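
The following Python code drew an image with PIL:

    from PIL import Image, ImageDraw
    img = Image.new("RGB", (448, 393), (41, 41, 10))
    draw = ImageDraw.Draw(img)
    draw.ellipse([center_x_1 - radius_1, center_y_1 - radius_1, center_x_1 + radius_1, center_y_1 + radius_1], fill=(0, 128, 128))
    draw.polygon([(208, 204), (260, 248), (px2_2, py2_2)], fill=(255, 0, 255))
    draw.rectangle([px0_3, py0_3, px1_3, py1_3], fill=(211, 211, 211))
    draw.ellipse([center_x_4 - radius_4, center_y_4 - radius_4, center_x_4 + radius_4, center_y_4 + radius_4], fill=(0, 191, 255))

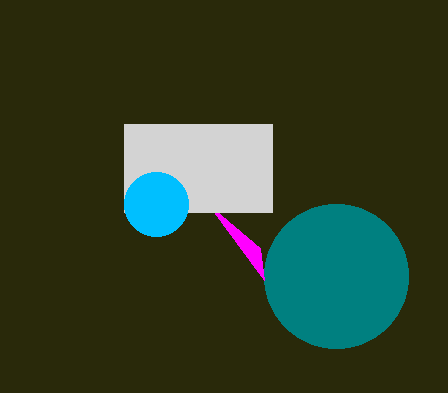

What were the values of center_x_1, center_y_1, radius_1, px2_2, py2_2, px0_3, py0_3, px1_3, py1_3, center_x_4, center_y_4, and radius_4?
center_x_1 = 336; center_y_1 = 276; radius_1 = 72; px2_2 = 264; py2_2 = 280; px0_3 = 124; py0_3 = 124; px1_3 = 272; py1_3 = 212; center_x_4 = 156; center_y_4 = 204; radius_4 = 32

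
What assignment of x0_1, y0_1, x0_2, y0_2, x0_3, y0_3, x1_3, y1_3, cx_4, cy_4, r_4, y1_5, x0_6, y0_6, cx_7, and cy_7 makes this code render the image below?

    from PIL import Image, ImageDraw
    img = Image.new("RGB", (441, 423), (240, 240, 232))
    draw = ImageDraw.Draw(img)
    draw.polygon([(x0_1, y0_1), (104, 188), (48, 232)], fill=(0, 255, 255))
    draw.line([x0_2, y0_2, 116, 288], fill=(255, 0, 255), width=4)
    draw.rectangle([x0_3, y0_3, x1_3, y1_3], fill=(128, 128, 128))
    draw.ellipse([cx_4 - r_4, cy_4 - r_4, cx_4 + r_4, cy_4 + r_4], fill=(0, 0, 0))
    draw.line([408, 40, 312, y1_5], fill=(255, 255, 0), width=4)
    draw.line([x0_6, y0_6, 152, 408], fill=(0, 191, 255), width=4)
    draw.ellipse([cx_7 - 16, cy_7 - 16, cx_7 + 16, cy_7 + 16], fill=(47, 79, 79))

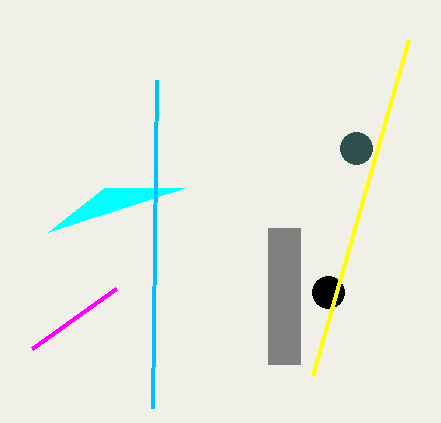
x0_1 = 184, y0_1 = 188, x0_2 = 32, y0_2 = 348, x0_3 = 268, y0_3 = 228, x1_3 = 300, y1_3 = 364, cx_4 = 328, cy_4 = 292, r_4 = 16, y1_5 = 376, x0_6 = 156, y0_6 = 80, cx_7 = 356, cy_7 = 148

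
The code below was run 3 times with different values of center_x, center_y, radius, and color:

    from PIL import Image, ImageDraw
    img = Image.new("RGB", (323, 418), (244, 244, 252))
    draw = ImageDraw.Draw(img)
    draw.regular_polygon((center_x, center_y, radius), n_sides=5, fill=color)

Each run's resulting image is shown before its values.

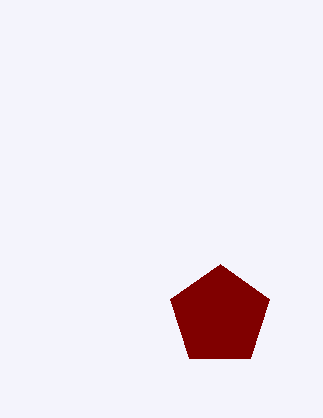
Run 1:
center_x = 220; center_y = 316; radius = 52; color = 'maroon'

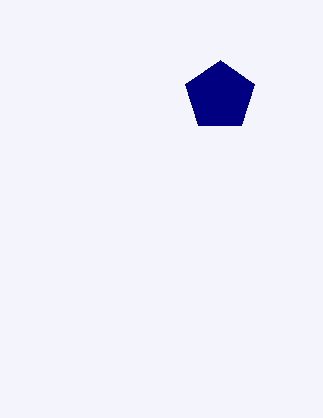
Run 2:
center_x = 220, center_y = 96, radius = 36, color = 'navy'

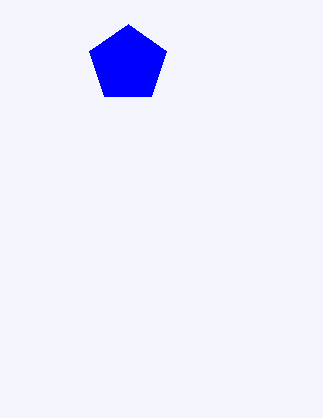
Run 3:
center_x = 128, center_y = 64, radius = 40, color = 'blue'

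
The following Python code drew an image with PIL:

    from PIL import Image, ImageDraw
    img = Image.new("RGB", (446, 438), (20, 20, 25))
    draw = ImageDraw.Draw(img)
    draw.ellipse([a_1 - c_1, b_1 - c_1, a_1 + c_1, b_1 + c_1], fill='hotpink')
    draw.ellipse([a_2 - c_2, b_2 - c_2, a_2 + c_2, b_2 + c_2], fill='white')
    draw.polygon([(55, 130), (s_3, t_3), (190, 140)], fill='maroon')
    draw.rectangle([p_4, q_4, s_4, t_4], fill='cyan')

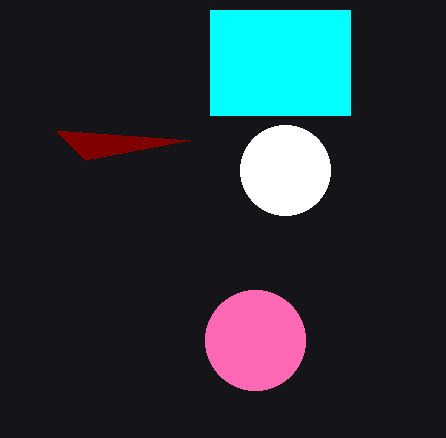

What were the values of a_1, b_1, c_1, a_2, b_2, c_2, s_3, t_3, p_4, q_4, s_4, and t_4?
a_1 = 255, b_1 = 340, c_1 = 50, a_2 = 285, b_2 = 170, c_2 = 45, s_3 = 85, t_3 = 160, p_4 = 210, q_4 = 10, s_4 = 350, t_4 = 115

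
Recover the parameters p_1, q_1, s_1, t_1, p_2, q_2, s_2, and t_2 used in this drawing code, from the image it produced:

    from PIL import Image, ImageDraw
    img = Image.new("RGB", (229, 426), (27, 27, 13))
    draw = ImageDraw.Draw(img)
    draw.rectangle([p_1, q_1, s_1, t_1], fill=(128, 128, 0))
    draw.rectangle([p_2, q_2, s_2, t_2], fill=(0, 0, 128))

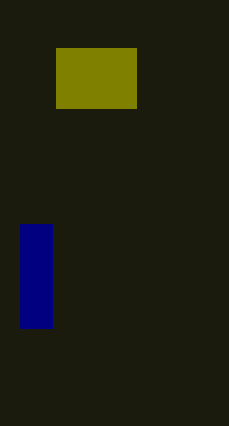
p_1 = 56; q_1 = 48; s_1 = 136; t_1 = 108; p_2 = 20; q_2 = 224; s_2 = 52; t_2 = 328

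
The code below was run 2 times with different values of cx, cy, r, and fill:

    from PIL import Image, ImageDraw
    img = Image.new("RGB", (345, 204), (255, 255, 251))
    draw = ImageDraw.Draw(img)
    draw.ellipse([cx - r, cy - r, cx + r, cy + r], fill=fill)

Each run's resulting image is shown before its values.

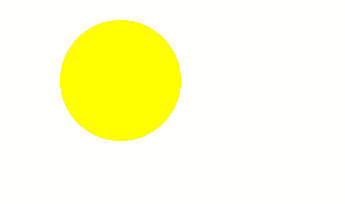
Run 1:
cx = 120
cy = 80
r = 60
fill = 'yellow'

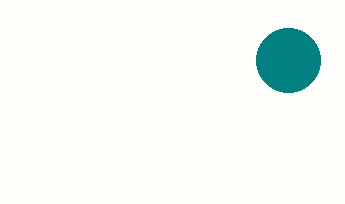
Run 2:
cx = 288, cy = 60, r = 32, fill = 'teal'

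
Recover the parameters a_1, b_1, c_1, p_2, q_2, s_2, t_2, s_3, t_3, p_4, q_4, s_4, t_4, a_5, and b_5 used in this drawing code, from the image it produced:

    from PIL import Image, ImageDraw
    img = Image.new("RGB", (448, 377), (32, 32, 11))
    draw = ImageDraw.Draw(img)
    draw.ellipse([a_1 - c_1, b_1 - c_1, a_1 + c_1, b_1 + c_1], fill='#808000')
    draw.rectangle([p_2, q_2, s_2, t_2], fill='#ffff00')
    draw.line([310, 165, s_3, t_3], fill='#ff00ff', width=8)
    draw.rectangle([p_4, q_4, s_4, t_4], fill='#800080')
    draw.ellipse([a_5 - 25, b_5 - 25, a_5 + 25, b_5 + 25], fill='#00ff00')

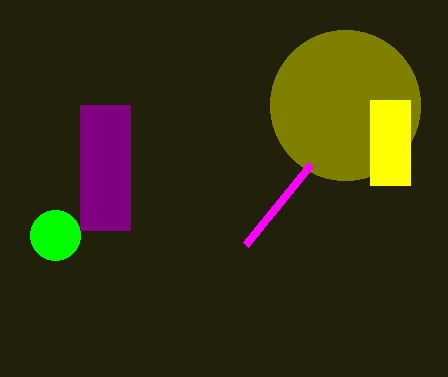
a_1 = 345, b_1 = 105, c_1 = 75, p_2 = 370, q_2 = 100, s_2 = 410, t_2 = 185, s_3 = 245, t_3 = 245, p_4 = 80, q_4 = 105, s_4 = 130, t_4 = 230, a_5 = 55, b_5 = 235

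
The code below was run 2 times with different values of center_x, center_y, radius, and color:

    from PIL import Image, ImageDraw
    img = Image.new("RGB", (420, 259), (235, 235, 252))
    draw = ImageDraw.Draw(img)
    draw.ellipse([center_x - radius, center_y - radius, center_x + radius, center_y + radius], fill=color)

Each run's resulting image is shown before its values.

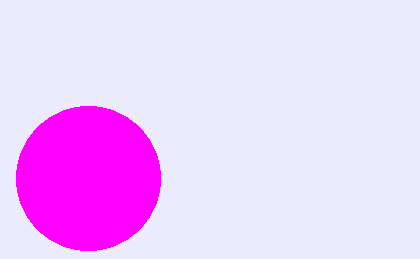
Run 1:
center_x = 88
center_y = 178
radius = 72
color = 'magenta'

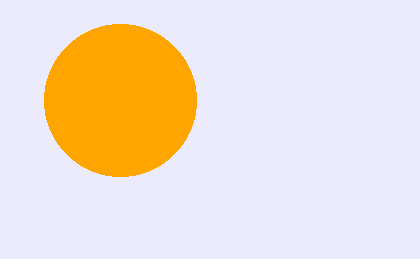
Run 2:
center_x = 120; center_y = 100; radius = 76; color = 'orange'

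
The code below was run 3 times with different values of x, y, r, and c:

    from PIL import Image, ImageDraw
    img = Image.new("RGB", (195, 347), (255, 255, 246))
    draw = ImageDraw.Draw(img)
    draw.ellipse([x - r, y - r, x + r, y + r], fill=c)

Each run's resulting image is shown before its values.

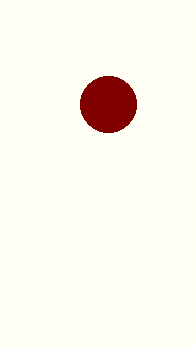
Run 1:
x = 108
y = 104
r = 28
c = 'maroon'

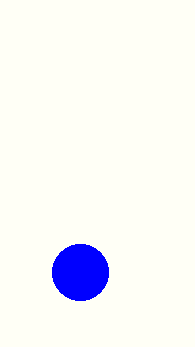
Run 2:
x = 80; y = 272; r = 28; c = 'blue'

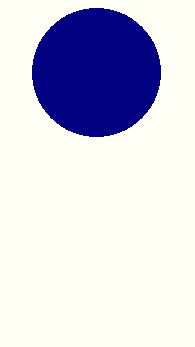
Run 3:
x = 96, y = 72, r = 64, c = 'navy'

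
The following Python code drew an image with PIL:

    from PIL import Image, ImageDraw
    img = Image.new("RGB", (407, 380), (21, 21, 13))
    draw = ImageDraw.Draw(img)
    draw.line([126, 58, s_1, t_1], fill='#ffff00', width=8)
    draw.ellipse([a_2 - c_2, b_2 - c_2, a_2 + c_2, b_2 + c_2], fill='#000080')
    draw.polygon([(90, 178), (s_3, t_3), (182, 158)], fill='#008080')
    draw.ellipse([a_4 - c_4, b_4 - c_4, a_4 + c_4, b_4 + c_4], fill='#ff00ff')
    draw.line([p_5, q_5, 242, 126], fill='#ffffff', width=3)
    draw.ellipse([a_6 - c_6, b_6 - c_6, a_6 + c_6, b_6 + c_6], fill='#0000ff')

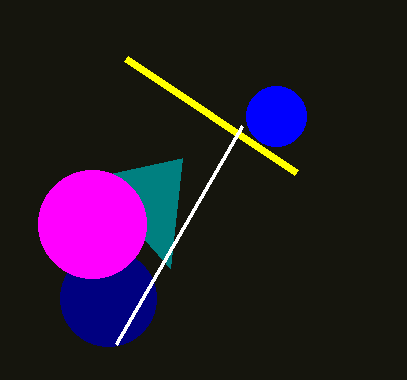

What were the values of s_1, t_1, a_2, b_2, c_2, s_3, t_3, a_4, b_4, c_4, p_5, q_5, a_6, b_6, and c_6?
s_1 = 296, t_1 = 172, a_2 = 108, b_2 = 298, c_2 = 48, s_3 = 170, t_3 = 268, a_4 = 92, b_4 = 224, c_4 = 54, p_5 = 116, q_5 = 344, a_6 = 276, b_6 = 116, c_6 = 30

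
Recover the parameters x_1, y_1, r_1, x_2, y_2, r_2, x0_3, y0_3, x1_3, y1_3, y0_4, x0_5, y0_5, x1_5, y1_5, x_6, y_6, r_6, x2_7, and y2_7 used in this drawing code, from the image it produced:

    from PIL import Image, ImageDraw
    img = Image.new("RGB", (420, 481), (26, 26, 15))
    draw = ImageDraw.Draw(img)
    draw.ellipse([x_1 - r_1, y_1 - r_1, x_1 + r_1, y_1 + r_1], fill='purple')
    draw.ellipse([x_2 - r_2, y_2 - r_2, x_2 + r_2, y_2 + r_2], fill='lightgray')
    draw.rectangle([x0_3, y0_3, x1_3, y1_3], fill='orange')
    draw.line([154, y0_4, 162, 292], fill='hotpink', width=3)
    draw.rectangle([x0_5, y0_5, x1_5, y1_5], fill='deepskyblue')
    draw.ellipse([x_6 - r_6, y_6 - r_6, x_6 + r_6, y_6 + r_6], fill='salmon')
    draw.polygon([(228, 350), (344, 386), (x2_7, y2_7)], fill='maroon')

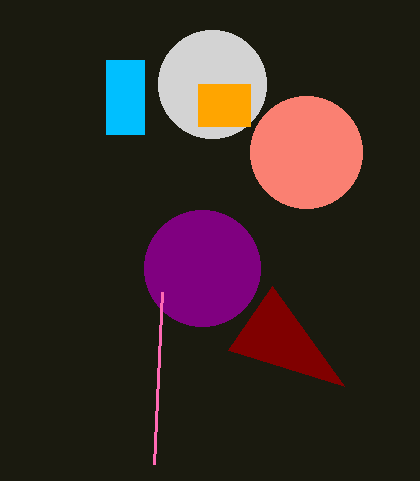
x_1 = 202, y_1 = 268, r_1 = 58, x_2 = 212, y_2 = 84, r_2 = 54, x0_3 = 198, y0_3 = 84, x1_3 = 250, y1_3 = 126, y0_4 = 464, x0_5 = 106, y0_5 = 60, x1_5 = 144, y1_5 = 134, x_6 = 306, y_6 = 152, r_6 = 56, x2_7 = 272, y2_7 = 286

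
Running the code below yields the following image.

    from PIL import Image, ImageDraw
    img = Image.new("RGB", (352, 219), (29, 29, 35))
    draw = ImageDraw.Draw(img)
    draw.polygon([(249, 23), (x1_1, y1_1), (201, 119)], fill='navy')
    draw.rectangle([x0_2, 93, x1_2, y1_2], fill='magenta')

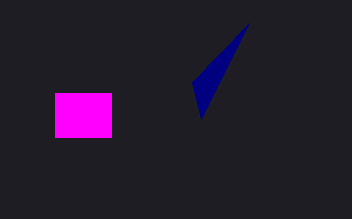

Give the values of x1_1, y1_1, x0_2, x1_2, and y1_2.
x1_1 = 192
y1_1 = 82
x0_2 = 55
x1_2 = 111
y1_2 = 137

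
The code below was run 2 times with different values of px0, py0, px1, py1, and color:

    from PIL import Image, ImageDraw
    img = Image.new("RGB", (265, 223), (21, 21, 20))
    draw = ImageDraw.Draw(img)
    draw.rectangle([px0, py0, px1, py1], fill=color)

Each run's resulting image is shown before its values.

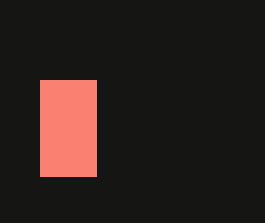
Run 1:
px0 = 40; py0 = 80; px1 = 96; py1 = 176; color = 'salmon'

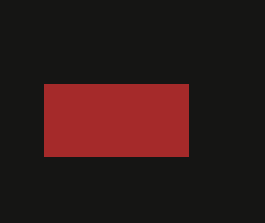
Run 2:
px0 = 44
py0 = 84
px1 = 188
py1 = 156
color = 'brown'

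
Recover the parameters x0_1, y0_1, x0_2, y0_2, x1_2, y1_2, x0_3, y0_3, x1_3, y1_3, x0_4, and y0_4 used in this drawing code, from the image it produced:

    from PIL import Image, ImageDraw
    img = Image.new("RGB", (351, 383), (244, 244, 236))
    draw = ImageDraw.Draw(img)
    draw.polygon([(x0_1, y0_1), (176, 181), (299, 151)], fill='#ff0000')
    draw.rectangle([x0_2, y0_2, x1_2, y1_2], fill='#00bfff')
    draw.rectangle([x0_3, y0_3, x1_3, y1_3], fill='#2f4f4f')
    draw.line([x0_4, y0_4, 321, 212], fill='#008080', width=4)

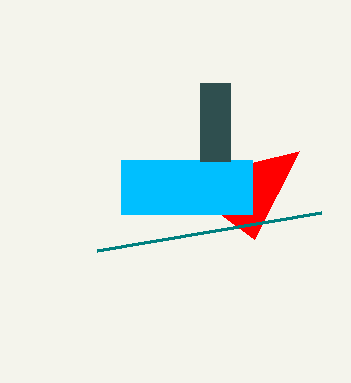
x0_1 = 254; y0_1 = 239; x0_2 = 121; y0_2 = 160; x1_2 = 252; y1_2 = 214; x0_3 = 200; y0_3 = 83; x1_3 = 230; y1_3 = 161; x0_4 = 97; y0_4 = 250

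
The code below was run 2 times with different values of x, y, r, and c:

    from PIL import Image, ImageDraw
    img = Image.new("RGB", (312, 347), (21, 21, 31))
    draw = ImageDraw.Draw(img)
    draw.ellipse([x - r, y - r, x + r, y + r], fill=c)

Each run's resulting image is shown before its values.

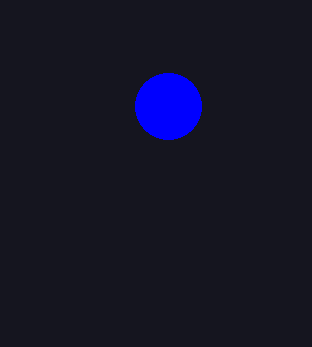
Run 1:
x = 168, y = 106, r = 33, c = 'blue'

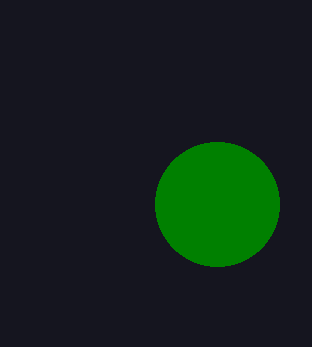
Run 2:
x = 217
y = 204
r = 62
c = 'green'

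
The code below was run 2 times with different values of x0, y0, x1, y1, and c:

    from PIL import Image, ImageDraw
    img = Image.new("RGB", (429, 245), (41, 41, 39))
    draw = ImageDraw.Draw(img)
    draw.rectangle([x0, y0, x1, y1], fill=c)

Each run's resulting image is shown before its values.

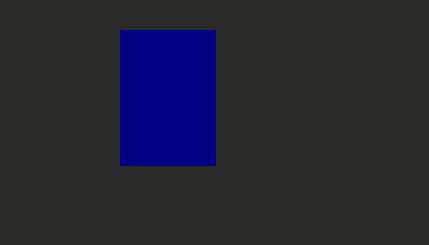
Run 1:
x0 = 120
y0 = 30
x1 = 215
y1 = 165
c = 'navy'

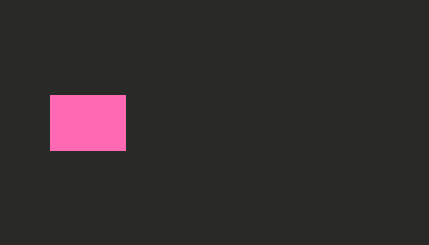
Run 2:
x0 = 50
y0 = 95
x1 = 125
y1 = 150
c = 'hotpink'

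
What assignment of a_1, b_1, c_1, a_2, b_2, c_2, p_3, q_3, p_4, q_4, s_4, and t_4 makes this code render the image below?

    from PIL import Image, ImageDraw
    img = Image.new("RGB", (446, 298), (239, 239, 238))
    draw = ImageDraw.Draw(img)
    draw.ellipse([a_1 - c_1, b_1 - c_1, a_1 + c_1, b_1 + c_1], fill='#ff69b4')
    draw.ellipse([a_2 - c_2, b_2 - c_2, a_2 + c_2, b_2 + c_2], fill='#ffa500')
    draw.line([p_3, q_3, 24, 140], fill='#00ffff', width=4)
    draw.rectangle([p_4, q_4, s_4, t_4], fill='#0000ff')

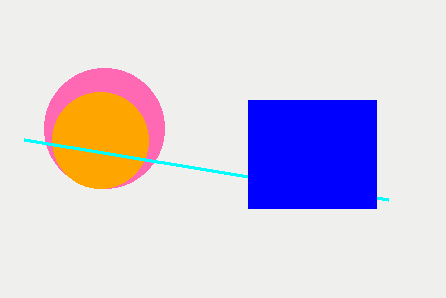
a_1 = 104; b_1 = 128; c_1 = 60; a_2 = 100; b_2 = 140; c_2 = 48; p_3 = 388; q_3 = 200; p_4 = 248; q_4 = 100; s_4 = 376; t_4 = 208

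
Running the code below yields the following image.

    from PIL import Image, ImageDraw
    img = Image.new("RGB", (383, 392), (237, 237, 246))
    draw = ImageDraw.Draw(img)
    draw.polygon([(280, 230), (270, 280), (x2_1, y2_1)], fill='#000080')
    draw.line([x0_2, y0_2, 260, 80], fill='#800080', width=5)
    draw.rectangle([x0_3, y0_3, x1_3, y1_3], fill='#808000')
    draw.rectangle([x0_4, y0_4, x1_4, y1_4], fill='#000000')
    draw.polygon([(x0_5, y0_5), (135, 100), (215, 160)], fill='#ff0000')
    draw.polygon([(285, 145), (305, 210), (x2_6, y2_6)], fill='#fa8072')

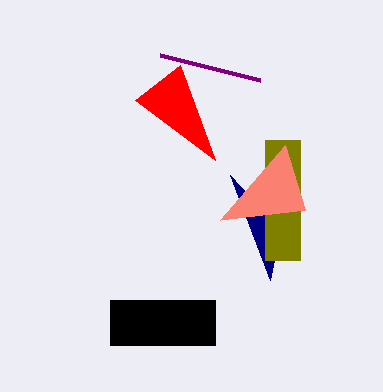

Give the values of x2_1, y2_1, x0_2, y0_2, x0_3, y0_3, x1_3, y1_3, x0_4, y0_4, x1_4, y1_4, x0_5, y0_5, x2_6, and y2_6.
x2_1 = 230, y2_1 = 175, x0_2 = 160, y0_2 = 55, x0_3 = 265, y0_3 = 140, x1_3 = 300, y1_3 = 260, x0_4 = 110, y0_4 = 300, x1_4 = 215, y1_4 = 345, x0_5 = 180, y0_5 = 65, x2_6 = 220, y2_6 = 220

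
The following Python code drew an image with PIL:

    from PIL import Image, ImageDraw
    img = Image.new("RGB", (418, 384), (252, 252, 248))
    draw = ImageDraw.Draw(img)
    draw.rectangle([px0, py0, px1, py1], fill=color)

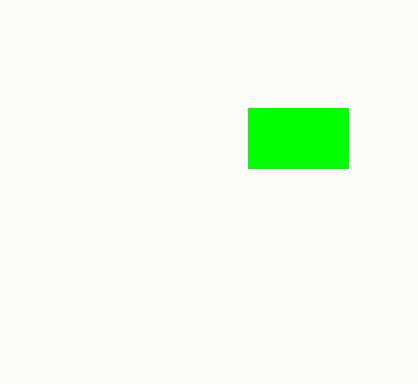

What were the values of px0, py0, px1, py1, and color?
px0 = 248, py0 = 108, px1 = 348, py1 = 168, color = 'lime'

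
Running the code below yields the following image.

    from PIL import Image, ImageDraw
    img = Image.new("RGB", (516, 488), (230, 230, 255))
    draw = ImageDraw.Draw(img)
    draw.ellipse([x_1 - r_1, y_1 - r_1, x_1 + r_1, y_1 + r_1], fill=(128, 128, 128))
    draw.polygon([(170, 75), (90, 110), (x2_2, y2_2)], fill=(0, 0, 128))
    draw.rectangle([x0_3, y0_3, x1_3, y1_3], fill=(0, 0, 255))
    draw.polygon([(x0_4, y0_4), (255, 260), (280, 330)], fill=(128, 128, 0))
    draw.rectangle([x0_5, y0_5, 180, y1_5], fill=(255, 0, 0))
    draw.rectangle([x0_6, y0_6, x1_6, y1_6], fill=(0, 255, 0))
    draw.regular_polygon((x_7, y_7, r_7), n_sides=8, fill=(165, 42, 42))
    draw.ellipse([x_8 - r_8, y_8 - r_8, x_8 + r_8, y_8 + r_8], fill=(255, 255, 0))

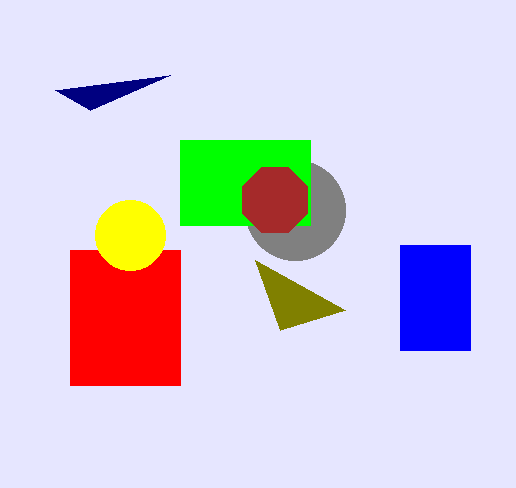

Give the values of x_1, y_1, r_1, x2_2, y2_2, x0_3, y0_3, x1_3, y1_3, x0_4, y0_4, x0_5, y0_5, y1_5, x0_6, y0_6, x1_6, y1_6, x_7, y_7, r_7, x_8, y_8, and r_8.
x_1 = 295
y_1 = 210
r_1 = 50
x2_2 = 55
y2_2 = 90
x0_3 = 400
y0_3 = 245
x1_3 = 470
y1_3 = 350
x0_4 = 345
y0_4 = 310
x0_5 = 70
y0_5 = 250
y1_5 = 385
x0_6 = 180
y0_6 = 140
x1_6 = 310
y1_6 = 225
x_7 = 275
y_7 = 200
r_7 = 35
x_8 = 130
y_8 = 235
r_8 = 35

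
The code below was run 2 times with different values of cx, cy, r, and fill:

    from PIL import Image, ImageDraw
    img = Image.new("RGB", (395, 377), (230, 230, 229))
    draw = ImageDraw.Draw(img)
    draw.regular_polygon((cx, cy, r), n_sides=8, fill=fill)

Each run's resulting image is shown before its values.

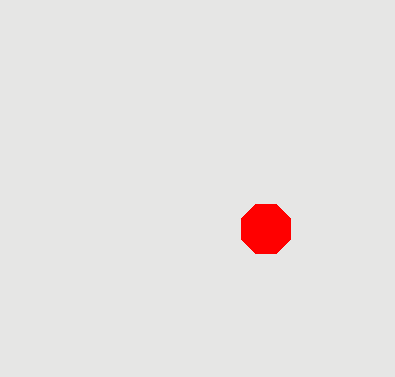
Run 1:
cx = 266; cy = 229; r = 27; fill = 'red'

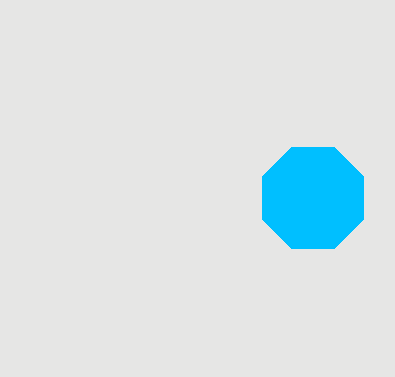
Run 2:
cx = 313
cy = 198
r = 55
fill = 'deepskyblue'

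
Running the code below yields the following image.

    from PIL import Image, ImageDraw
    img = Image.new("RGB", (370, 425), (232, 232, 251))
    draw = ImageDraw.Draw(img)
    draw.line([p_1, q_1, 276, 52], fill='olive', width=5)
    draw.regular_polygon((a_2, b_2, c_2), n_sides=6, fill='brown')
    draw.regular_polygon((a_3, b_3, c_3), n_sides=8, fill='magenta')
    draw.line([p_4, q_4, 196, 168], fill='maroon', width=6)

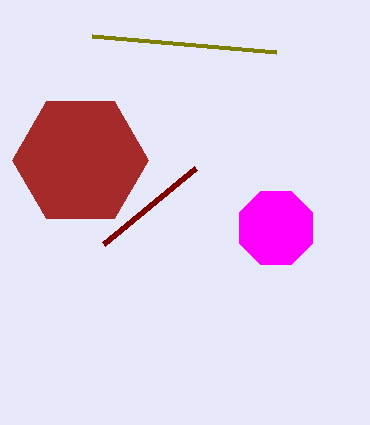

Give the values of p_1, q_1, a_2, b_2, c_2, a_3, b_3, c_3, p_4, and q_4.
p_1 = 92; q_1 = 36; a_2 = 80; b_2 = 160; c_2 = 68; a_3 = 276; b_3 = 228; c_3 = 40; p_4 = 104; q_4 = 244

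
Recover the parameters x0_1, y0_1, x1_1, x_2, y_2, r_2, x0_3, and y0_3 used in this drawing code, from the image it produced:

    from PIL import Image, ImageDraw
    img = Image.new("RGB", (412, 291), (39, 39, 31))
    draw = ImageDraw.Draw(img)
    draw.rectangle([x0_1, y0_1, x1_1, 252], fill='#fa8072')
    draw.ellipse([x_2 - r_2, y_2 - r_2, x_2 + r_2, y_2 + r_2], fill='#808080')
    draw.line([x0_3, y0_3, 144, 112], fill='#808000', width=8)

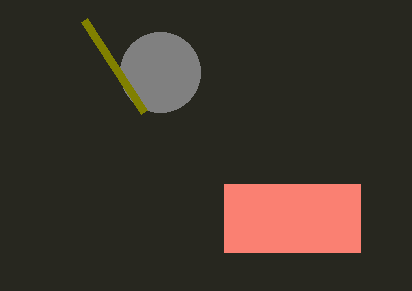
x0_1 = 224, y0_1 = 184, x1_1 = 360, x_2 = 160, y_2 = 72, r_2 = 40, x0_3 = 84, y0_3 = 20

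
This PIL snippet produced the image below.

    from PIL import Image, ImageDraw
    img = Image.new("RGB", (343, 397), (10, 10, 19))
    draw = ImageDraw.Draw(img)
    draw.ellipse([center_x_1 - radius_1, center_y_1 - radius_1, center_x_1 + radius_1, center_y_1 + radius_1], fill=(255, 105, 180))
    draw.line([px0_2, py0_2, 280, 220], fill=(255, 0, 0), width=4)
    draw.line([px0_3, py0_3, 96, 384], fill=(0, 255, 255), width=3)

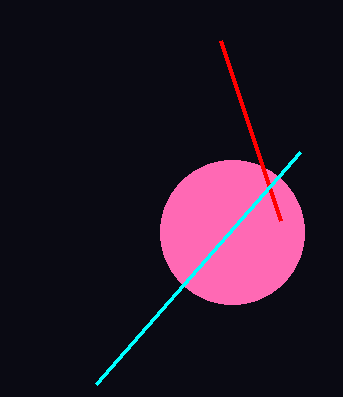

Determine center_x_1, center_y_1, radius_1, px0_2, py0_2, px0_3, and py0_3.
center_x_1 = 232; center_y_1 = 232; radius_1 = 72; px0_2 = 220; py0_2 = 40; px0_3 = 300; py0_3 = 152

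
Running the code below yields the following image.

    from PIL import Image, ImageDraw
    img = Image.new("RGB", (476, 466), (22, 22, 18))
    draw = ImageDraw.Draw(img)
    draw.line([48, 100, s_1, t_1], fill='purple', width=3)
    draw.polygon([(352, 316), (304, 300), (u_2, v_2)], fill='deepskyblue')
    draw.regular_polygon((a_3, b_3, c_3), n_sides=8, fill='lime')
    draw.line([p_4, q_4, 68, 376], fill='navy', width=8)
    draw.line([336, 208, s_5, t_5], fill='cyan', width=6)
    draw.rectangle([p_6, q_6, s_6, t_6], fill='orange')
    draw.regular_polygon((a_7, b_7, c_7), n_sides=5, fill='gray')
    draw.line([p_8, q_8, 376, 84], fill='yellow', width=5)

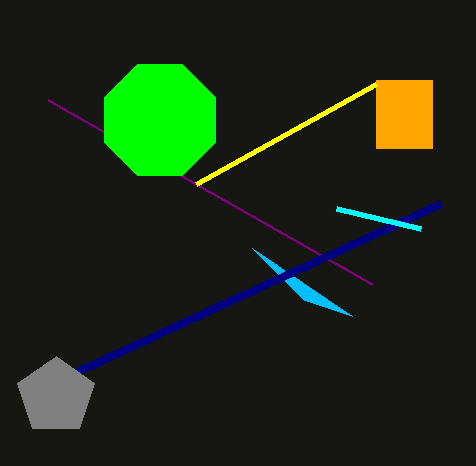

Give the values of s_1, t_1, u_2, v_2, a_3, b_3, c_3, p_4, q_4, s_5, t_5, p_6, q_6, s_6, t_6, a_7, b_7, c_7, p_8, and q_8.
s_1 = 372, t_1 = 284, u_2 = 252, v_2 = 248, a_3 = 160, b_3 = 120, c_3 = 60, p_4 = 440, q_4 = 204, s_5 = 420, t_5 = 228, p_6 = 376, q_6 = 80, s_6 = 432, t_6 = 148, a_7 = 56, b_7 = 396, c_7 = 40, p_8 = 196, q_8 = 184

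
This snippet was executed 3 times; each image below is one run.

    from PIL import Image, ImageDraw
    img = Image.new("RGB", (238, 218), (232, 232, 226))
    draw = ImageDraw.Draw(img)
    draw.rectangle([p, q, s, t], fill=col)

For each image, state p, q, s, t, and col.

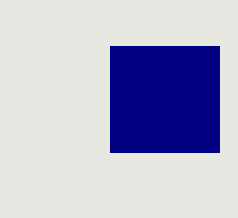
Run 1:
p = 110, q = 46, s = 219, t = 152, col = 'navy'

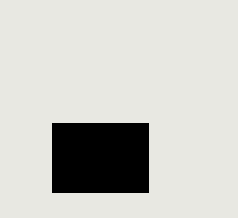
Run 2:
p = 52
q = 123
s = 148
t = 192
col = 'black'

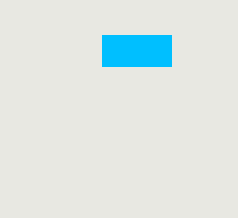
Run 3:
p = 102
q = 35
s = 171
t = 66
col = 'deepskyblue'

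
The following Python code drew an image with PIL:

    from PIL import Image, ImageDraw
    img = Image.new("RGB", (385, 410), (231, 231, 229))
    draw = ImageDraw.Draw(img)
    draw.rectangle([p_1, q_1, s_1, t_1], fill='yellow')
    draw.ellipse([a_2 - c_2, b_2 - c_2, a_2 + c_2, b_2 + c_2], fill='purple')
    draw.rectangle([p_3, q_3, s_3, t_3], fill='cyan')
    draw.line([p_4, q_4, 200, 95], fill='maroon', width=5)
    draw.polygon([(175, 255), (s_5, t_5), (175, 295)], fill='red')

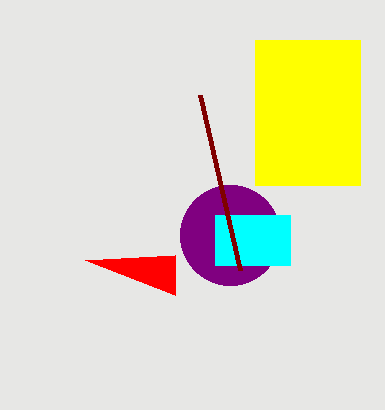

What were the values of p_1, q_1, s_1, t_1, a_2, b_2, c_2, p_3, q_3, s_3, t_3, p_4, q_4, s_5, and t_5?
p_1 = 255; q_1 = 40; s_1 = 360; t_1 = 185; a_2 = 230; b_2 = 235; c_2 = 50; p_3 = 215; q_3 = 215; s_3 = 290; t_3 = 265; p_4 = 240; q_4 = 270; s_5 = 85; t_5 = 260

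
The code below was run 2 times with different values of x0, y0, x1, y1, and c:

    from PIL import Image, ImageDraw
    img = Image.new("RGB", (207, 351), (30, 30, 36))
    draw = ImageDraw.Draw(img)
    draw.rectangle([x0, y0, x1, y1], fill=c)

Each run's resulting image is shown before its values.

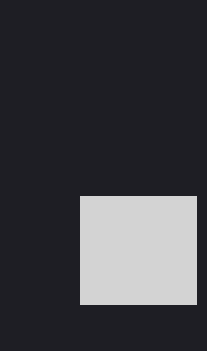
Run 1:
x0 = 80
y0 = 196
x1 = 196
y1 = 304
c = 'lightgray'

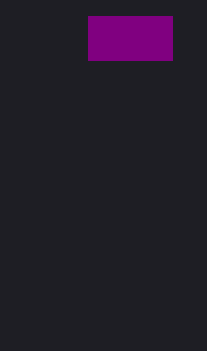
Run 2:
x0 = 88, y0 = 16, x1 = 172, y1 = 60, c = 'purple'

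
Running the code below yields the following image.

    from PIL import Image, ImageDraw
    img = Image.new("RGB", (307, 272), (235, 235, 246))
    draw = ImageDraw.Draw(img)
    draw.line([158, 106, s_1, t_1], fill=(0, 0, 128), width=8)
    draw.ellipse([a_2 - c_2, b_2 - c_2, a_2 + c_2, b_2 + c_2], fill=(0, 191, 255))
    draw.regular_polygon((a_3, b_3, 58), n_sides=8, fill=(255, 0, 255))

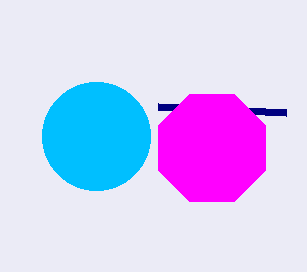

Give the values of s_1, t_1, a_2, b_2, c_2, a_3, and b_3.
s_1 = 286; t_1 = 112; a_2 = 96; b_2 = 136; c_2 = 54; a_3 = 212; b_3 = 148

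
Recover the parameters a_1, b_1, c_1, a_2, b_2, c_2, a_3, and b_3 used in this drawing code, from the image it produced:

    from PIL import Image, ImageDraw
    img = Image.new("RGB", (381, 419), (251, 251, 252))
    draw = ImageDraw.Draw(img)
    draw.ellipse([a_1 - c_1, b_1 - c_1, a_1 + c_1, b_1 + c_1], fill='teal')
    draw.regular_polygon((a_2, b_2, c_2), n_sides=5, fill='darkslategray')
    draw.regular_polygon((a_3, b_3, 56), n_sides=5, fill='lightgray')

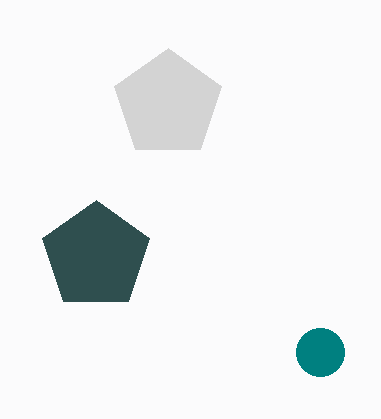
a_1 = 320, b_1 = 352, c_1 = 24, a_2 = 96, b_2 = 256, c_2 = 56, a_3 = 168, b_3 = 104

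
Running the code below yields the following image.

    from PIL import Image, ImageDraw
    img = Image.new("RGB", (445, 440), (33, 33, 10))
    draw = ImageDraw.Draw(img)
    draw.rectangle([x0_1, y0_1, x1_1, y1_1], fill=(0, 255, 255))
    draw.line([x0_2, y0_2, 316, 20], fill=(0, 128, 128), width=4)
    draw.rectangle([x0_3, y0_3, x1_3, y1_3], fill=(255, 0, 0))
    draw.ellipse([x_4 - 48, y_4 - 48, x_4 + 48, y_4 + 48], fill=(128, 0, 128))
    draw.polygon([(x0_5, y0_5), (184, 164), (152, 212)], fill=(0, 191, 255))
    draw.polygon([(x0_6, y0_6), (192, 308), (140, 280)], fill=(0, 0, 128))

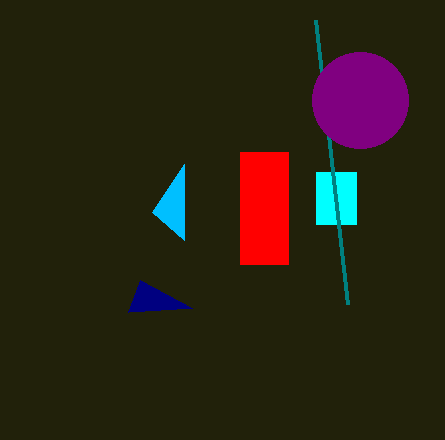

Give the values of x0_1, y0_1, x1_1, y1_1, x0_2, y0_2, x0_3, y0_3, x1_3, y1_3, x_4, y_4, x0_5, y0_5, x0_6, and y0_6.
x0_1 = 316, y0_1 = 172, x1_1 = 356, y1_1 = 224, x0_2 = 348, y0_2 = 304, x0_3 = 240, y0_3 = 152, x1_3 = 288, y1_3 = 264, x_4 = 360, y_4 = 100, x0_5 = 184, y0_5 = 240, x0_6 = 128, y0_6 = 312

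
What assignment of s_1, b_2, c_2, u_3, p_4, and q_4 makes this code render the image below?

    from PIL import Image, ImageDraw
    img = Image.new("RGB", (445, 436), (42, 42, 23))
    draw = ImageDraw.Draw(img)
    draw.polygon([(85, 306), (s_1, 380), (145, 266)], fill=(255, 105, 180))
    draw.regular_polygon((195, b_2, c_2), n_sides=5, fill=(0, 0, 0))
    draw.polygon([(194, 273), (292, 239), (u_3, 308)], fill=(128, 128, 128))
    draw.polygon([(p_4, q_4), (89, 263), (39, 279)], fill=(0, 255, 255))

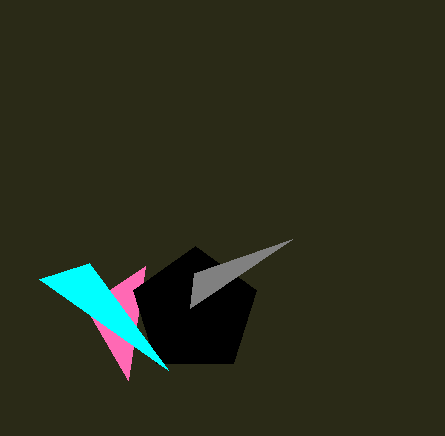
s_1 = 128, b_2 = 311, c_2 = 65, u_3 = 190, p_4 = 168, q_4 = 370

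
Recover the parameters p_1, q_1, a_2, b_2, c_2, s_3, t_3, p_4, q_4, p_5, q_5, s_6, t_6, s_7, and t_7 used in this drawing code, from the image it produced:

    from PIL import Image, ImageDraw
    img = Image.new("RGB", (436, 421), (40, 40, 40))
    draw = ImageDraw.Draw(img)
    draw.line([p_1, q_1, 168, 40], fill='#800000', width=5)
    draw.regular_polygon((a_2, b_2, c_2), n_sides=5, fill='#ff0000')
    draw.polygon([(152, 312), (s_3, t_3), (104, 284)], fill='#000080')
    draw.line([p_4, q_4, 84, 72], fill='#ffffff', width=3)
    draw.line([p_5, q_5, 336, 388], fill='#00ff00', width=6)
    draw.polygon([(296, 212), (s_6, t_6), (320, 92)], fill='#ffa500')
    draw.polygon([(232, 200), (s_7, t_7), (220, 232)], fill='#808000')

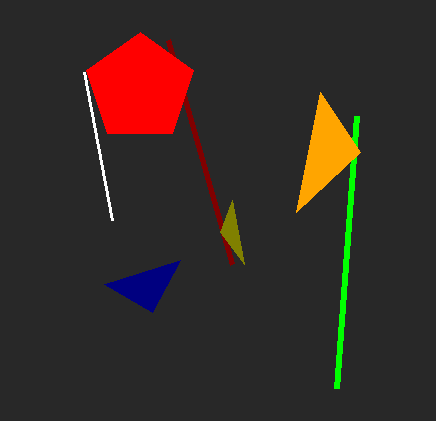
p_1 = 232; q_1 = 264; a_2 = 140; b_2 = 88; c_2 = 56; s_3 = 180; t_3 = 260; p_4 = 112; q_4 = 220; p_5 = 356; q_5 = 116; s_6 = 360; t_6 = 152; s_7 = 244; t_7 = 264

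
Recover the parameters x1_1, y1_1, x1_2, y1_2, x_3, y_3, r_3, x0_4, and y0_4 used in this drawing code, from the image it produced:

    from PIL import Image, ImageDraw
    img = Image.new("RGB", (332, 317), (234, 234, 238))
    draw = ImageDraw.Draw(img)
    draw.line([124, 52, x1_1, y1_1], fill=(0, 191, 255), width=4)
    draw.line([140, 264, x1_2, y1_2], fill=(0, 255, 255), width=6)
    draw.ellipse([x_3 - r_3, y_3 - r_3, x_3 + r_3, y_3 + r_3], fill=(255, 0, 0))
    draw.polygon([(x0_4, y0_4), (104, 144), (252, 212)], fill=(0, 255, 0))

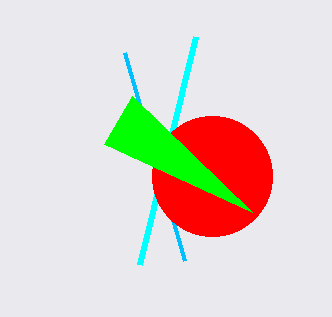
x1_1 = 184, y1_1 = 260, x1_2 = 196, y1_2 = 36, x_3 = 212, y_3 = 176, r_3 = 60, x0_4 = 132, y0_4 = 96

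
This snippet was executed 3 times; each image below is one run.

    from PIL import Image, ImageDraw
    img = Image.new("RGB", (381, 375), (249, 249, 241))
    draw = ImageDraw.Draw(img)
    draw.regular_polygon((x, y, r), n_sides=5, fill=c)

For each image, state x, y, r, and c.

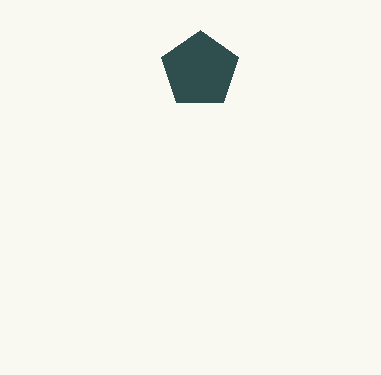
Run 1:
x = 200; y = 70; r = 40; c = 'darkslategray'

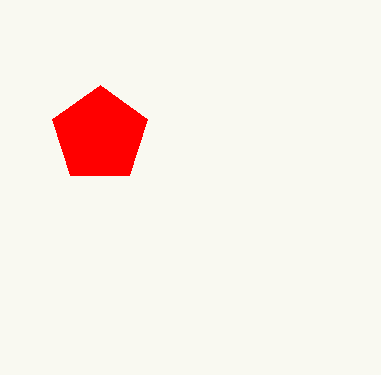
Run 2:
x = 100
y = 135
r = 50
c = 'red'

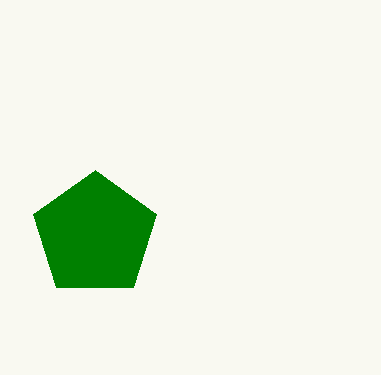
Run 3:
x = 95; y = 235; r = 65; c = 'green'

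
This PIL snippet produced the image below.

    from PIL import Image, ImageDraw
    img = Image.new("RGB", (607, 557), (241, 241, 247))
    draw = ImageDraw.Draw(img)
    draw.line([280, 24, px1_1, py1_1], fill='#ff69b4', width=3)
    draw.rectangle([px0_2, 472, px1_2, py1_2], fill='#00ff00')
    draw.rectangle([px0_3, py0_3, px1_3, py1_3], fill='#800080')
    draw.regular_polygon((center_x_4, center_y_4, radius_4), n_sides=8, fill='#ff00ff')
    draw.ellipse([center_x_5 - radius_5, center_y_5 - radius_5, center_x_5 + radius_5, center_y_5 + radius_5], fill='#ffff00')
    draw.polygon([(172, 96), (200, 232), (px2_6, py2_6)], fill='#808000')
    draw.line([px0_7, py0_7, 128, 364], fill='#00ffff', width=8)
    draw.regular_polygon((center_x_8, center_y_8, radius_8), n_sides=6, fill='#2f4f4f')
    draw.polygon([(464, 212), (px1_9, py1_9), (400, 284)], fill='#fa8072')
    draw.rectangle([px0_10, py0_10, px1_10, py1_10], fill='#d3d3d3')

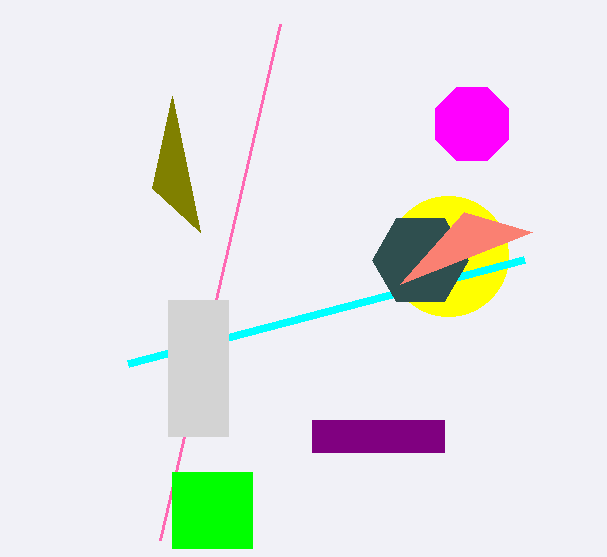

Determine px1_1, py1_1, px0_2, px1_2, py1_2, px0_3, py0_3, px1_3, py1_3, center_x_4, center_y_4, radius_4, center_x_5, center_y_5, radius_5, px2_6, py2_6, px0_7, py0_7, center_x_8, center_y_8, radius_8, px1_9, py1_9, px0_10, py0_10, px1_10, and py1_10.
px1_1 = 160; py1_1 = 540; px0_2 = 172; px1_2 = 252; py1_2 = 548; px0_3 = 312; py0_3 = 420; px1_3 = 444; py1_3 = 452; center_x_4 = 472; center_y_4 = 124; radius_4 = 40; center_x_5 = 448; center_y_5 = 256; radius_5 = 60; px2_6 = 152; py2_6 = 188; px0_7 = 524; py0_7 = 260; center_x_8 = 420; center_y_8 = 260; radius_8 = 48; px1_9 = 532; py1_9 = 232; px0_10 = 168; py0_10 = 300; px1_10 = 228; py1_10 = 436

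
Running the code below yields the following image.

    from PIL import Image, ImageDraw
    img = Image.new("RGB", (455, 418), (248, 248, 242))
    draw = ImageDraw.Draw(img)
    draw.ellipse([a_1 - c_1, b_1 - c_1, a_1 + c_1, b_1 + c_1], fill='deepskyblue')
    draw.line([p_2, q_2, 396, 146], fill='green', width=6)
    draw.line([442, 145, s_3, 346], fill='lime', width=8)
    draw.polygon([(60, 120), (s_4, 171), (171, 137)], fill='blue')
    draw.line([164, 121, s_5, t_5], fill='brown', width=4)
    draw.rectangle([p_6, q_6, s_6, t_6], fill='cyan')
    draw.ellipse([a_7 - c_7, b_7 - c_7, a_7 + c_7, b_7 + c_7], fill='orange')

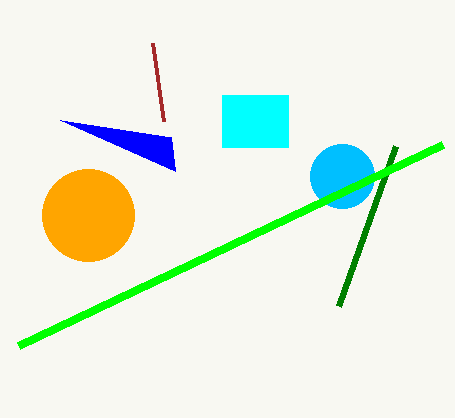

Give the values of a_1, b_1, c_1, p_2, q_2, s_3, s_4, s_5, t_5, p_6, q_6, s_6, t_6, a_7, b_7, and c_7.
a_1 = 342
b_1 = 176
c_1 = 32
p_2 = 339
q_2 = 306
s_3 = 18
s_4 = 175
s_5 = 153
t_5 = 43
p_6 = 222
q_6 = 95
s_6 = 288
t_6 = 147
a_7 = 88
b_7 = 215
c_7 = 46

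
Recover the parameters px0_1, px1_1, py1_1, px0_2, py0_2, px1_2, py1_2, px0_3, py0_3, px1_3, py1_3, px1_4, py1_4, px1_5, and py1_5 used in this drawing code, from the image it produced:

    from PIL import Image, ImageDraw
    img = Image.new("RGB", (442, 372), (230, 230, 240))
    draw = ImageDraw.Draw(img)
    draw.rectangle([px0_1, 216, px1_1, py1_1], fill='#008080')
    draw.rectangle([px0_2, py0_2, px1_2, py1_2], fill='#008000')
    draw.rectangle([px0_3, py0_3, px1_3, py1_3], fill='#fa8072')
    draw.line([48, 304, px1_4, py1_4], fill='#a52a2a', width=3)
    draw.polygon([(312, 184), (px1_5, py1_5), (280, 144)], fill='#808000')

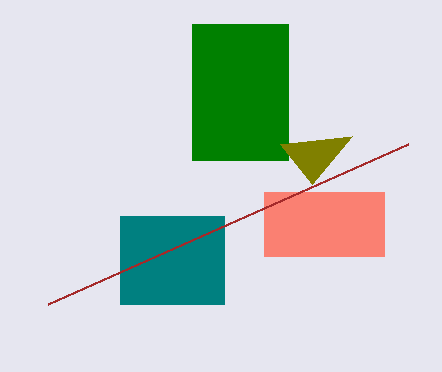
px0_1 = 120, px1_1 = 224, py1_1 = 304, px0_2 = 192, py0_2 = 24, px1_2 = 288, py1_2 = 160, px0_3 = 264, py0_3 = 192, px1_3 = 384, py1_3 = 256, px1_4 = 408, py1_4 = 144, px1_5 = 352, py1_5 = 136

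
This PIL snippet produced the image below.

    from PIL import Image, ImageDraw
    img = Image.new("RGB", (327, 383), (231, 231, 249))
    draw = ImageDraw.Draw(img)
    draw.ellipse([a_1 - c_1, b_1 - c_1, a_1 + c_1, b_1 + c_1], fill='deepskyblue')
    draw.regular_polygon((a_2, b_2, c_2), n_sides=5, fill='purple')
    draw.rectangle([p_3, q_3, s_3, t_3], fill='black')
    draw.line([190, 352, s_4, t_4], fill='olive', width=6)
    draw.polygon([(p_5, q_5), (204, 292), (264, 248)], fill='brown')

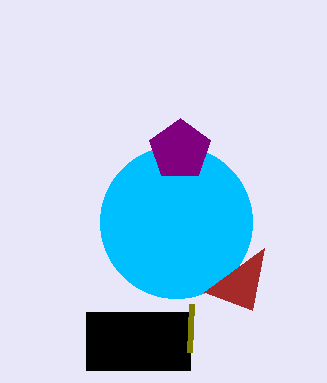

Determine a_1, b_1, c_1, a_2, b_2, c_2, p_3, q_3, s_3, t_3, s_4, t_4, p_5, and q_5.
a_1 = 176; b_1 = 222; c_1 = 76; a_2 = 180; b_2 = 150; c_2 = 32; p_3 = 86; q_3 = 312; s_3 = 190; t_3 = 370; s_4 = 192; t_4 = 304; p_5 = 252; q_5 = 310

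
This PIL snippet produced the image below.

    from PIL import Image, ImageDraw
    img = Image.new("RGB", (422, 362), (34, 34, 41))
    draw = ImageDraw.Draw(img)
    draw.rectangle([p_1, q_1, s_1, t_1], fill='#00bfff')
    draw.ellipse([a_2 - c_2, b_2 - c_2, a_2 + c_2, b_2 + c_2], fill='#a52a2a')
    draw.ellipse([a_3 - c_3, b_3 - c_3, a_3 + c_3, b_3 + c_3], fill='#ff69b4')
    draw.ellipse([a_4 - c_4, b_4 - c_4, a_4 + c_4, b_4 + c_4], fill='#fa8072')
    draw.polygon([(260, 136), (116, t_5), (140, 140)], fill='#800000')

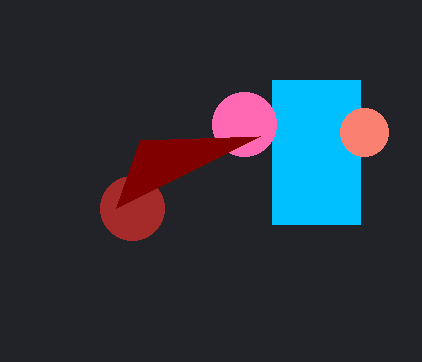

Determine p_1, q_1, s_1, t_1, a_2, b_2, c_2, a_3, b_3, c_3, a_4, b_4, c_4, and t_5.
p_1 = 272, q_1 = 80, s_1 = 360, t_1 = 224, a_2 = 132, b_2 = 208, c_2 = 32, a_3 = 244, b_3 = 124, c_3 = 32, a_4 = 364, b_4 = 132, c_4 = 24, t_5 = 208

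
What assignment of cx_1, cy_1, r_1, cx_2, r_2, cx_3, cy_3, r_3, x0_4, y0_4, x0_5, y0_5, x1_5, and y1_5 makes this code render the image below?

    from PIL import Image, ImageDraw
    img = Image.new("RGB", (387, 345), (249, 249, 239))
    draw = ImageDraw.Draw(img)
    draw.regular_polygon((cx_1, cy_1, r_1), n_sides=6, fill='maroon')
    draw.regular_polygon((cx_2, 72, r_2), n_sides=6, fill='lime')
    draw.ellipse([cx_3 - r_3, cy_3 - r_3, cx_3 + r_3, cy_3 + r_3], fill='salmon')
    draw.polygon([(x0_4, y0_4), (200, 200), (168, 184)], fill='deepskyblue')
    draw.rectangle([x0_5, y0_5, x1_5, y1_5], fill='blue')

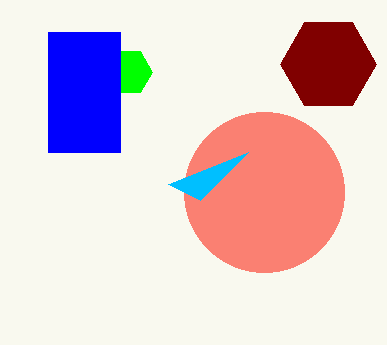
cx_1 = 328, cy_1 = 64, r_1 = 48, cx_2 = 128, r_2 = 24, cx_3 = 264, cy_3 = 192, r_3 = 80, x0_4 = 248, y0_4 = 152, x0_5 = 48, y0_5 = 32, x1_5 = 120, y1_5 = 152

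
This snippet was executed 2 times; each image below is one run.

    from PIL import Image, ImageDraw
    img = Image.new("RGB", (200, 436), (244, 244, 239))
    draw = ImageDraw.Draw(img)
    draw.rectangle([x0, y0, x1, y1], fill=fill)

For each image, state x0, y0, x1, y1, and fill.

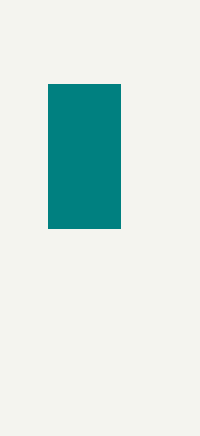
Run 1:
x0 = 48
y0 = 84
x1 = 120
y1 = 228
fill = 'teal'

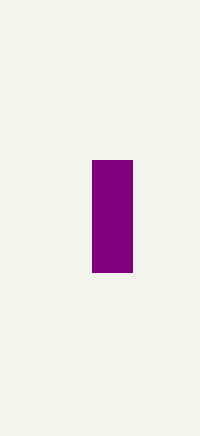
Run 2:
x0 = 92; y0 = 160; x1 = 132; y1 = 272; fill = 'purple'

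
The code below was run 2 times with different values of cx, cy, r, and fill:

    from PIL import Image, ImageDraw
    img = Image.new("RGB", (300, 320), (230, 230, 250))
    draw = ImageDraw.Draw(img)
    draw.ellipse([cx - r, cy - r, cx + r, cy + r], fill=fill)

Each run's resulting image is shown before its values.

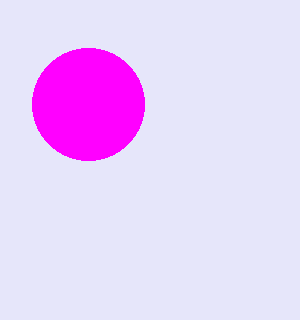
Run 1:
cx = 88
cy = 104
r = 56
fill = 'magenta'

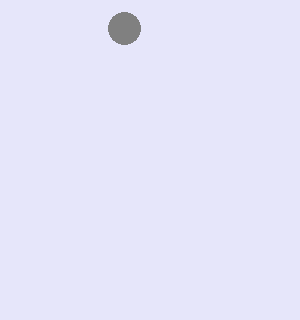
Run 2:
cx = 124
cy = 28
r = 16
fill = 'gray'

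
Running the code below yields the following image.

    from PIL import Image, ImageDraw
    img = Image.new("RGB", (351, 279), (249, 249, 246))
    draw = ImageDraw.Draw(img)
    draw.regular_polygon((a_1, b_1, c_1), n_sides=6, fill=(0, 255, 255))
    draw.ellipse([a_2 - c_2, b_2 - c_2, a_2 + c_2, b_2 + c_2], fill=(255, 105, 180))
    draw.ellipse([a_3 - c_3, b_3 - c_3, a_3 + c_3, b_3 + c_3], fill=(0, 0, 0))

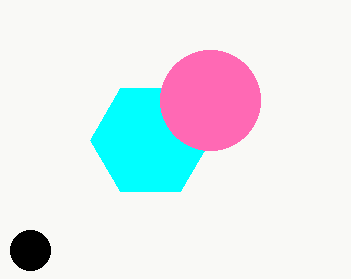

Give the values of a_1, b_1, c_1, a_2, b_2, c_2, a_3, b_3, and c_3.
a_1 = 150, b_1 = 140, c_1 = 60, a_2 = 210, b_2 = 100, c_2 = 50, a_3 = 30, b_3 = 250, c_3 = 20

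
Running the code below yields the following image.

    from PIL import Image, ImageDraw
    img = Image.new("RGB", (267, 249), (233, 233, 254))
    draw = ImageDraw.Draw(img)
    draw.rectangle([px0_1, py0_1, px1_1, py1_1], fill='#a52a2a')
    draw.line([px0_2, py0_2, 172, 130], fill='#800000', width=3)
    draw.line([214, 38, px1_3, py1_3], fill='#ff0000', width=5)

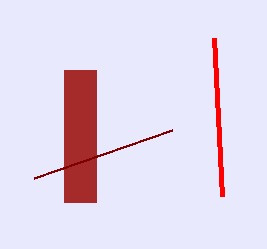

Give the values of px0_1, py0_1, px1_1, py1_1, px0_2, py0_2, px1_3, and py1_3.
px0_1 = 64
py0_1 = 70
px1_1 = 96
py1_1 = 202
px0_2 = 34
py0_2 = 178
px1_3 = 222
py1_3 = 196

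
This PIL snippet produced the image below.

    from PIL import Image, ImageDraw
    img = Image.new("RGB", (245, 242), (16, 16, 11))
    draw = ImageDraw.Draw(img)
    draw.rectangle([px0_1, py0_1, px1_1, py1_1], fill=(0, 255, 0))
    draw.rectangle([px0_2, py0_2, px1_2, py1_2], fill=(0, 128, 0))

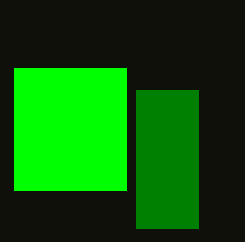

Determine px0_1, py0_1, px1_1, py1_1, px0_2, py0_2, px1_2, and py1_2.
px0_1 = 14; py0_1 = 68; px1_1 = 126; py1_1 = 190; px0_2 = 136; py0_2 = 90; px1_2 = 198; py1_2 = 228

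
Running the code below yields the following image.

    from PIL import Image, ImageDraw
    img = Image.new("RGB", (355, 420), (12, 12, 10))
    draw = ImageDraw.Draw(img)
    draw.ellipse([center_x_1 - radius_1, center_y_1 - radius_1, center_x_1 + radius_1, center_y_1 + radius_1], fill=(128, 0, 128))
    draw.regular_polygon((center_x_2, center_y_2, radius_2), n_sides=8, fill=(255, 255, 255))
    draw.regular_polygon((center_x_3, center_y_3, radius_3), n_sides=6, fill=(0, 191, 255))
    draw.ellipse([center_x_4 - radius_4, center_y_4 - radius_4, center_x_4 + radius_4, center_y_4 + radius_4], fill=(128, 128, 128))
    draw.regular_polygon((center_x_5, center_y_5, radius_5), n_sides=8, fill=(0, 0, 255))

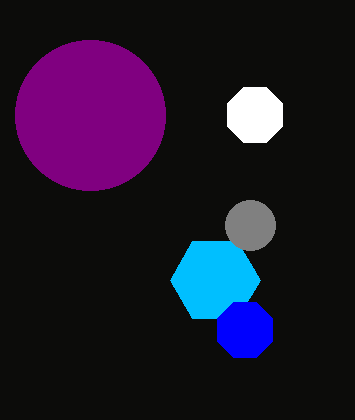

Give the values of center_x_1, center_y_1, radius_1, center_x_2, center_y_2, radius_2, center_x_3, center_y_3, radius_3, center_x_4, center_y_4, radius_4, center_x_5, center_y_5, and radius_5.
center_x_1 = 90, center_y_1 = 115, radius_1 = 75, center_x_2 = 255, center_y_2 = 115, radius_2 = 30, center_x_3 = 215, center_y_3 = 280, radius_3 = 45, center_x_4 = 250, center_y_4 = 225, radius_4 = 25, center_x_5 = 245, center_y_5 = 330, radius_5 = 30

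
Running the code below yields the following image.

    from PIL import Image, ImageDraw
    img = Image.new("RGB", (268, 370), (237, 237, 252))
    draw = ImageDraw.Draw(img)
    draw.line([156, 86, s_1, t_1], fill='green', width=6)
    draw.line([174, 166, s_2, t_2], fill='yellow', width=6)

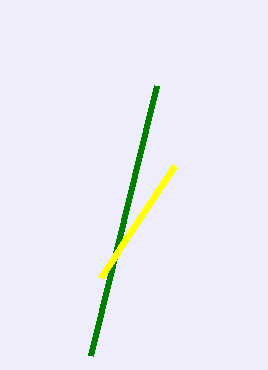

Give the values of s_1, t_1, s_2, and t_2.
s_1 = 90; t_1 = 356; s_2 = 100; t_2 = 278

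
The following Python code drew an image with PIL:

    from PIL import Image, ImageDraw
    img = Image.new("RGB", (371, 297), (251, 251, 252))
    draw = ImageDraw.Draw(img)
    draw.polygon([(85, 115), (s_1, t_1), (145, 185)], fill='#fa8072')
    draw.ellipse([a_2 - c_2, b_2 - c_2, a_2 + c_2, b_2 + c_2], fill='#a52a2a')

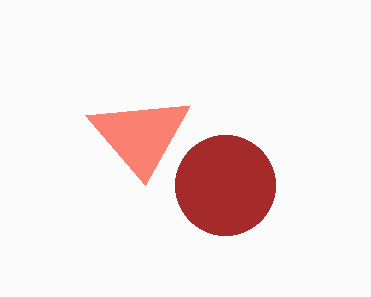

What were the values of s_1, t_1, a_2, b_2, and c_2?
s_1 = 190
t_1 = 105
a_2 = 225
b_2 = 185
c_2 = 50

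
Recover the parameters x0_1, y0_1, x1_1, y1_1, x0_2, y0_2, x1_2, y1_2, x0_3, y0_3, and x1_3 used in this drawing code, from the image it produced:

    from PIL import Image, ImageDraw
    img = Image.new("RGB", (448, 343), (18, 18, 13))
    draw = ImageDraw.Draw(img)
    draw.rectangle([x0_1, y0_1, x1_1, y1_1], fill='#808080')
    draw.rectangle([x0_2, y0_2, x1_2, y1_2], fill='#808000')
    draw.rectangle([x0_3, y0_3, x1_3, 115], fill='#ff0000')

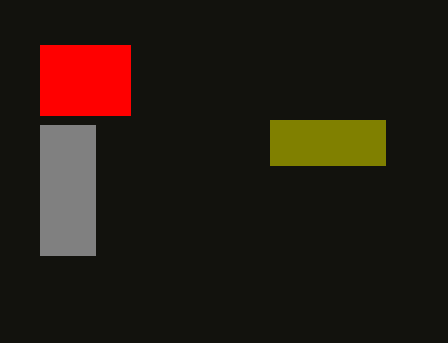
x0_1 = 40
y0_1 = 125
x1_1 = 95
y1_1 = 255
x0_2 = 270
y0_2 = 120
x1_2 = 385
y1_2 = 165
x0_3 = 40
y0_3 = 45
x1_3 = 130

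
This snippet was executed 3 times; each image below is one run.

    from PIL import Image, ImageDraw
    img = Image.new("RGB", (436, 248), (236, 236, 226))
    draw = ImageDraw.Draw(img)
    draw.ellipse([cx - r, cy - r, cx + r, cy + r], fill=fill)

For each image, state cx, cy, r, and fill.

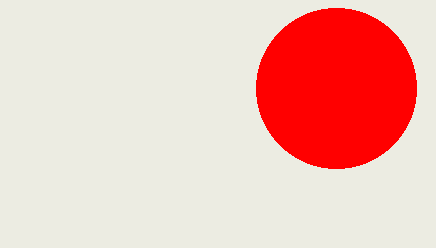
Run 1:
cx = 336, cy = 88, r = 80, fill = 'red'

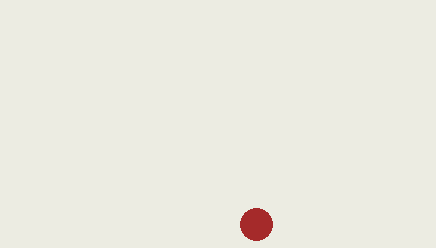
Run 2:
cx = 256; cy = 224; r = 16; fill = 'brown'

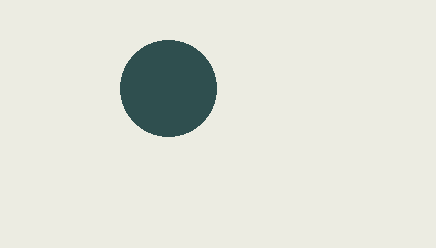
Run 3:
cx = 168; cy = 88; r = 48; fill = 'darkslategray'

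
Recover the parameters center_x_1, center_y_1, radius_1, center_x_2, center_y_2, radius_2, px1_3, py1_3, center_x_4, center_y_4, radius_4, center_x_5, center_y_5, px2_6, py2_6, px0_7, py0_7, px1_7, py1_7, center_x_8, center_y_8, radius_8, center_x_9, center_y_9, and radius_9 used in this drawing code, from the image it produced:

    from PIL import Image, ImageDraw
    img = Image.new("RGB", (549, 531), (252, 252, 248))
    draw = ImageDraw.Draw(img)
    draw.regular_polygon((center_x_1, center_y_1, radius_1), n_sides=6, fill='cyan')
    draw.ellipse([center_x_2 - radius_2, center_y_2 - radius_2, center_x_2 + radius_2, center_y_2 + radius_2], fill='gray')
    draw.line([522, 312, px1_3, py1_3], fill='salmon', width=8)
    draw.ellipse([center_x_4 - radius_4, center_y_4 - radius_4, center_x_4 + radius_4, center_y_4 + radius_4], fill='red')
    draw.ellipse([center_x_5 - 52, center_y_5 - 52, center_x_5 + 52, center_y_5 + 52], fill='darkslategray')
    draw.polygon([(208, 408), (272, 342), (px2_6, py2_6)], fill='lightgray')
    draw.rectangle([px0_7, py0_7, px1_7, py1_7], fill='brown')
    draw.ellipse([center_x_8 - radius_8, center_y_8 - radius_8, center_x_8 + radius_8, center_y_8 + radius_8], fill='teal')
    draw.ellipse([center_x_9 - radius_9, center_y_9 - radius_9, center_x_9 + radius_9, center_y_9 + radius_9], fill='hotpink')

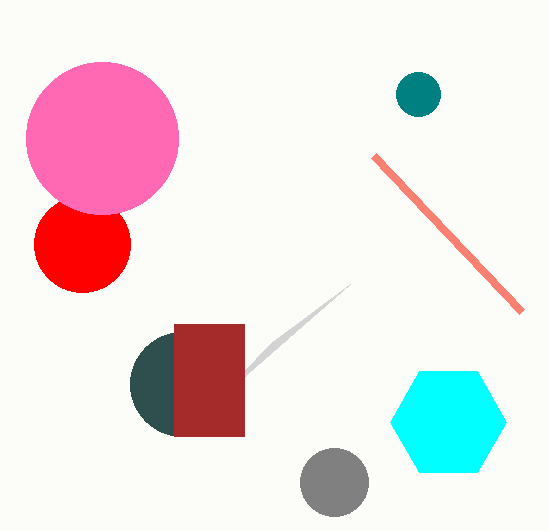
center_x_1 = 448
center_y_1 = 422
radius_1 = 58
center_x_2 = 334
center_y_2 = 482
radius_2 = 34
px1_3 = 374
py1_3 = 156
center_x_4 = 82
center_y_4 = 244
radius_4 = 48
center_x_5 = 182
center_y_5 = 384
px2_6 = 350
py2_6 = 284
px0_7 = 174
py0_7 = 324
px1_7 = 244
py1_7 = 436
center_x_8 = 418
center_y_8 = 94
radius_8 = 22
center_x_9 = 102
center_y_9 = 138
radius_9 = 76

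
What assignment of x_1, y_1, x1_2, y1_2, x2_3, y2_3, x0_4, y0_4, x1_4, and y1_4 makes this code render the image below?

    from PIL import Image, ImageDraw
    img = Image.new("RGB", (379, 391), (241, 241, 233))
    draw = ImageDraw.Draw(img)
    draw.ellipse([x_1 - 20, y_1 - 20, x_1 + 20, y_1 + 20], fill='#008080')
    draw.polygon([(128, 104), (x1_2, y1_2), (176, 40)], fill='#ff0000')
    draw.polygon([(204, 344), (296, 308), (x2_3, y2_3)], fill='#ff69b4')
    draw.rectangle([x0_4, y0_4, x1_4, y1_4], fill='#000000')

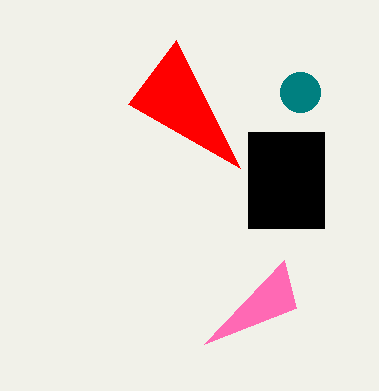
x_1 = 300
y_1 = 92
x1_2 = 240
y1_2 = 168
x2_3 = 284
y2_3 = 260
x0_4 = 248
y0_4 = 132
x1_4 = 324
y1_4 = 228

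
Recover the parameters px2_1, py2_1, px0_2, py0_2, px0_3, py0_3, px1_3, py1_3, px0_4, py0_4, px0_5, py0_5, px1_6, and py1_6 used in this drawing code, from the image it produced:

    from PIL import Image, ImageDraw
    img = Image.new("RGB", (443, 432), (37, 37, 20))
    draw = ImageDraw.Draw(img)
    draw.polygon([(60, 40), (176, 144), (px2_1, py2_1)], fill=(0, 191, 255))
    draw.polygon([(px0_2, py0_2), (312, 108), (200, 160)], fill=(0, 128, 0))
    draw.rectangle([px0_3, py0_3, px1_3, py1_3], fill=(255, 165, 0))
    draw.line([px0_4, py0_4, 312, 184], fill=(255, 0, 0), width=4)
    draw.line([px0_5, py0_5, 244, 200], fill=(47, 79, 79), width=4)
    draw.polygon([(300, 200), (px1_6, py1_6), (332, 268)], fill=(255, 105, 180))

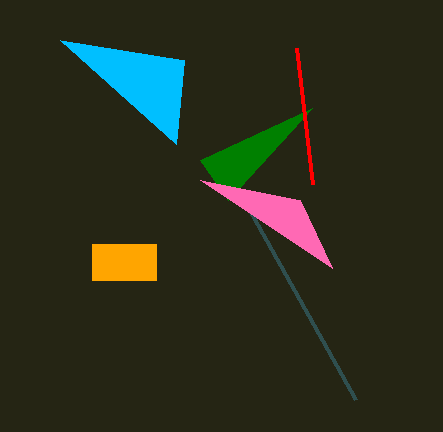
px2_1 = 184
py2_1 = 60
px0_2 = 228
py0_2 = 200
px0_3 = 92
py0_3 = 244
px1_3 = 156
py1_3 = 280
px0_4 = 296
py0_4 = 48
px0_5 = 356
py0_5 = 400
px1_6 = 200
py1_6 = 180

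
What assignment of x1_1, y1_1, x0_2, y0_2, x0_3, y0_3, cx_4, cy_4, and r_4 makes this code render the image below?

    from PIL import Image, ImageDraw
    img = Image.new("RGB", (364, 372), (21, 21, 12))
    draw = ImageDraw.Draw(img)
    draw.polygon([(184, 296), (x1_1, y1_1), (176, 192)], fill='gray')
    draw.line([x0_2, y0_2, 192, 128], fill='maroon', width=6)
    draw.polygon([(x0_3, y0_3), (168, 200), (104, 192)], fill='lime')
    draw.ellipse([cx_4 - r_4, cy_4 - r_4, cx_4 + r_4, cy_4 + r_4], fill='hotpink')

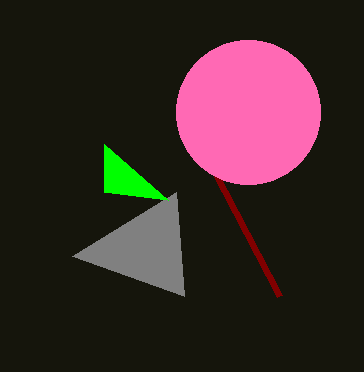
x1_1 = 72, y1_1 = 256, x0_2 = 280, y0_2 = 296, x0_3 = 104, y0_3 = 144, cx_4 = 248, cy_4 = 112, r_4 = 72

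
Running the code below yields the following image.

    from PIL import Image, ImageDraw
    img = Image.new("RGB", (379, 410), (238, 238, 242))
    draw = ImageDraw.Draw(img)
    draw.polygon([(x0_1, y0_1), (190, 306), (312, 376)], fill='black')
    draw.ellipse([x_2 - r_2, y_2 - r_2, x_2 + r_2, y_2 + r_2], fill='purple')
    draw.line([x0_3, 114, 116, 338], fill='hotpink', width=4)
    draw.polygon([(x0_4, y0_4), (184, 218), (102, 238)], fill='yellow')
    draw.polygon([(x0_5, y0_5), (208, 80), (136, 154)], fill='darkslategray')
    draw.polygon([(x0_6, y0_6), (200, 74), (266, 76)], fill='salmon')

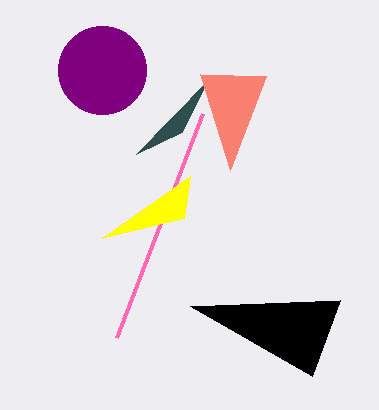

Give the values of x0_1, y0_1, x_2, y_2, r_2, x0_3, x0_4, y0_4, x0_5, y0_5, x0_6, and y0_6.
x0_1 = 340
y0_1 = 300
x_2 = 102
y_2 = 70
r_2 = 44
x0_3 = 202
x0_4 = 190
y0_4 = 176
x0_5 = 182
y0_5 = 132
x0_6 = 230
y0_6 = 170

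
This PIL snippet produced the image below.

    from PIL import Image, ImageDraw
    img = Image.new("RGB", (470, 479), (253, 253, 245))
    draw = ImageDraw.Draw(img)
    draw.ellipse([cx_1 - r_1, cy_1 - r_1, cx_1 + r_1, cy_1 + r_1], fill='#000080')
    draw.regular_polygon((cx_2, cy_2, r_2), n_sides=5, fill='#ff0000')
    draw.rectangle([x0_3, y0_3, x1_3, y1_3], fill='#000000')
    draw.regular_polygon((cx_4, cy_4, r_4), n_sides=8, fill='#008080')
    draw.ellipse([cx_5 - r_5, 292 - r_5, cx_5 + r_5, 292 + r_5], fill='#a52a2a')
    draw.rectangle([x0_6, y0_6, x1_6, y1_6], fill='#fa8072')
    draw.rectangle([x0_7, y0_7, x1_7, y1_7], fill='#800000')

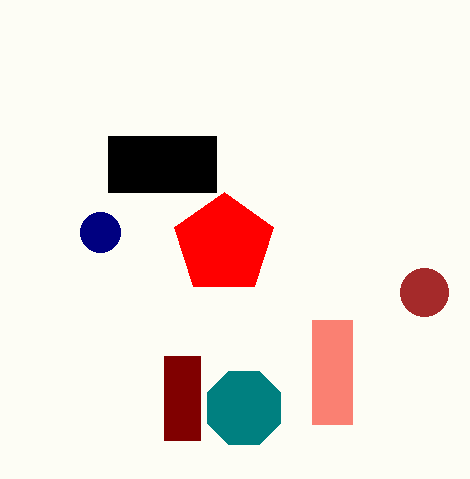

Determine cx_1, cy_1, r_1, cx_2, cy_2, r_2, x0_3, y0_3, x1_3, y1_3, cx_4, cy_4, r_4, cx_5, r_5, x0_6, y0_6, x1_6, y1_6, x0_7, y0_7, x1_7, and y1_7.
cx_1 = 100; cy_1 = 232; r_1 = 20; cx_2 = 224; cy_2 = 244; r_2 = 52; x0_3 = 108; y0_3 = 136; x1_3 = 216; y1_3 = 192; cx_4 = 244; cy_4 = 408; r_4 = 40; cx_5 = 424; r_5 = 24; x0_6 = 312; y0_6 = 320; x1_6 = 352; y1_6 = 424; x0_7 = 164; y0_7 = 356; x1_7 = 200; y1_7 = 440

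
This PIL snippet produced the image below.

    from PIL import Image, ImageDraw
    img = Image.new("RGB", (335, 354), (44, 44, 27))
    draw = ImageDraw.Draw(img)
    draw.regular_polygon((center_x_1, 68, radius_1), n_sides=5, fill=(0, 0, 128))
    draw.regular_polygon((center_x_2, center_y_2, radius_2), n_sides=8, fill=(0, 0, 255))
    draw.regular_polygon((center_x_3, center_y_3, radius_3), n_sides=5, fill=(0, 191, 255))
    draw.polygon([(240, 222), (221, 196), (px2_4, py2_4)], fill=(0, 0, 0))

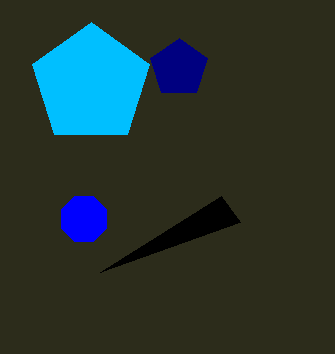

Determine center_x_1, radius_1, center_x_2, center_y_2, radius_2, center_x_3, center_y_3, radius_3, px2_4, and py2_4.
center_x_1 = 179, radius_1 = 30, center_x_2 = 84, center_y_2 = 219, radius_2 = 24, center_x_3 = 91, center_y_3 = 84, radius_3 = 62, px2_4 = 100, py2_4 = 272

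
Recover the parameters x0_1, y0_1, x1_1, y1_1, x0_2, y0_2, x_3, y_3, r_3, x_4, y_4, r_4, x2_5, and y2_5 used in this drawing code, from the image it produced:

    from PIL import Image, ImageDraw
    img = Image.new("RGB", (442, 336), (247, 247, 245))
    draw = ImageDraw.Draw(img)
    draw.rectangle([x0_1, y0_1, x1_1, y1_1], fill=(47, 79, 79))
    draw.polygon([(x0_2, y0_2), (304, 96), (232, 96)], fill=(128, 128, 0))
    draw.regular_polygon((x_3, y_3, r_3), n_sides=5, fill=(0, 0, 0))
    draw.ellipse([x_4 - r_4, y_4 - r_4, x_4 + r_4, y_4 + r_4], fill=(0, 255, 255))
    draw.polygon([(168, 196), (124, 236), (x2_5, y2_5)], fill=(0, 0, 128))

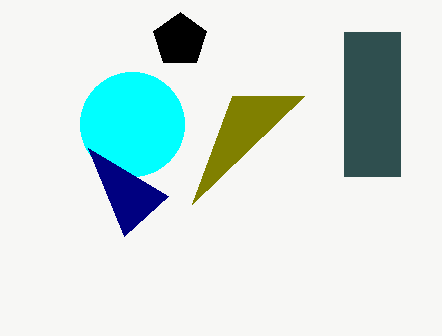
x0_1 = 344
y0_1 = 32
x1_1 = 400
y1_1 = 176
x0_2 = 192
y0_2 = 204
x_3 = 180
y_3 = 40
r_3 = 28
x_4 = 132
y_4 = 124
r_4 = 52
x2_5 = 88
y2_5 = 148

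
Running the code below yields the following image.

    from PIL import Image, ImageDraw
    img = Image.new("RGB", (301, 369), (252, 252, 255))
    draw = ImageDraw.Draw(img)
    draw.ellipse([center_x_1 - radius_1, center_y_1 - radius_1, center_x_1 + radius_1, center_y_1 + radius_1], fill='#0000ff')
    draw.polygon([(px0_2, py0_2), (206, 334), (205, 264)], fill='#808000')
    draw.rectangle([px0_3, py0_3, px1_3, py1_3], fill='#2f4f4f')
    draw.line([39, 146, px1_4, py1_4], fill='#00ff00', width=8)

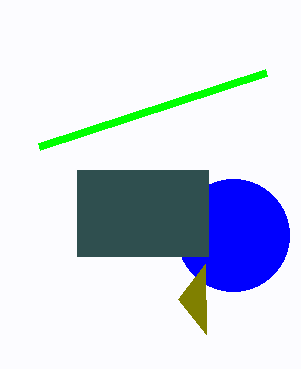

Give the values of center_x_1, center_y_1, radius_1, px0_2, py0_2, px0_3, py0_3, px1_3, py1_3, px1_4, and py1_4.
center_x_1 = 233; center_y_1 = 235; radius_1 = 56; px0_2 = 178; py0_2 = 299; px0_3 = 77; py0_3 = 170; px1_3 = 208; py1_3 = 256; px1_4 = 266; py1_4 = 72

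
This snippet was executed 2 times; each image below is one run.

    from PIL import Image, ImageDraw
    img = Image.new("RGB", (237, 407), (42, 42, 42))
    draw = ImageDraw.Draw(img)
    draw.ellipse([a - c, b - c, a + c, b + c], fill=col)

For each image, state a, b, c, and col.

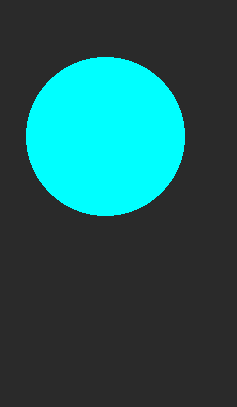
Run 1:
a = 105; b = 136; c = 79; col = 'cyan'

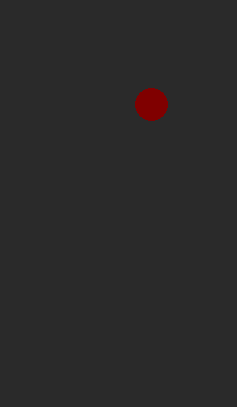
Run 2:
a = 151; b = 104; c = 16; col = 'maroon'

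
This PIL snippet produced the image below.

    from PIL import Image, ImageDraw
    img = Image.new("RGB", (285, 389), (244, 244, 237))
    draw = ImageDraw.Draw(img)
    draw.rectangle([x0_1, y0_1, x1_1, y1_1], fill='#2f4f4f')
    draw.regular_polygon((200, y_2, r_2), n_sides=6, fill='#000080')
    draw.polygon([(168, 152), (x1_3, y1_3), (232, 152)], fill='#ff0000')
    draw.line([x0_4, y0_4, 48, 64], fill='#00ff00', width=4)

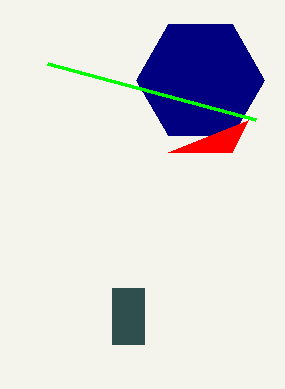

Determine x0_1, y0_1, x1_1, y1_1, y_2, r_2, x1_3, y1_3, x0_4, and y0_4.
x0_1 = 112, y0_1 = 288, x1_1 = 144, y1_1 = 344, y_2 = 80, r_2 = 64, x1_3 = 248, y1_3 = 120, x0_4 = 256, y0_4 = 120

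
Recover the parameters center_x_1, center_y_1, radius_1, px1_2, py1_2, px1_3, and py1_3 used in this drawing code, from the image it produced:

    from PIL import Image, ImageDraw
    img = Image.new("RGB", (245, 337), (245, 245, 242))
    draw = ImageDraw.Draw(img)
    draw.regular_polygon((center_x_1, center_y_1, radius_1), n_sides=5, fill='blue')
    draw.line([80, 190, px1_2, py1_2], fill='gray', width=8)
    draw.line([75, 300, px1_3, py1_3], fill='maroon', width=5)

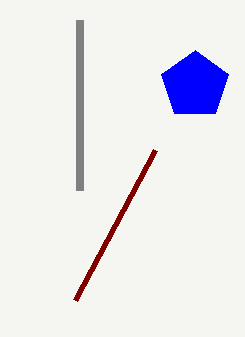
center_x_1 = 195
center_y_1 = 85
radius_1 = 35
px1_2 = 80
py1_2 = 20
px1_3 = 155
py1_3 = 150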